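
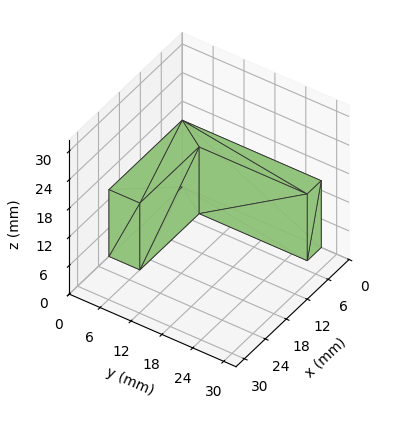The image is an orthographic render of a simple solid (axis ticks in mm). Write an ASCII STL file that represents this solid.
Reading the render: the shape is an L-shaped prism: outer 21 × 27 mm, arm thicknesses ≈ 6 mm (horizontal) and 4 mm (vertical), extruded 14 mm in z (dimensions read to the nearest mm from the axis ticks). For the STL, each face is triangulated and given an outward normal.

solid part
  facet normal 0.0000 0.0000 -1.0000
    outer loop
      vertex 21.00 6.00 0.00
      vertex 21.00 0.00 0.00
      vertex 0.00 0.00 0.00
    endloop
  endfacet
  facet normal 0.0000 0.0000 -1.0000
    outer loop
      vertex 4.00 6.00 0.00
      vertex 21.00 6.00 0.00
      vertex 0.00 0.00 0.00
    endloop
  endfacet
  facet normal 0.0000 0.0000 -1.0000
    outer loop
      vertex 4.00 27.00 0.00
      vertex 4.00 6.00 0.00
      vertex 0.00 0.00 0.00
    endloop
  endfacet
  facet normal 0.0000 0.0000 -1.0000
    outer loop
      vertex 0.00 27.00 0.00
      vertex 4.00 27.00 0.00
      vertex 0.00 0.00 0.00
    endloop
  endfacet
  facet normal 0.0000 0.0000 1.0000
    outer loop
      vertex 0.00 0.00 14.00
      vertex 21.00 0.00 14.00
      vertex 21.00 6.00 14.00
    endloop
  endfacet
  facet normal 0.0000 0.0000 1.0000
    outer loop
      vertex 0.00 0.00 14.00
      vertex 21.00 6.00 14.00
      vertex 4.00 6.00 14.00
    endloop
  endfacet
  facet normal 0.0000 0.0000 1.0000
    outer loop
      vertex 0.00 0.00 14.00
      vertex 4.00 6.00 14.00
      vertex 4.00 27.00 14.00
    endloop
  endfacet
  facet normal 0.0000 0.0000 1.0000
    outer loop
      vertex 0.00 0.00 14.00
      vertex 4.00 27.00 14.00
      vertex 0.00 27.00 14.00
    endloop
  endfacet
  facet normal 0.0000 -1.0000 0.0000
    outer loop
      vertex 0.00 0.00 0.00
      vertex 21.00 0.00 0.00
      vertex 21.00 0.00 14.00
    endloop
  endfacet
  facet normal 0.0000 -1.0000 0.0000
    outer loop
      vertex 0.00 0.00 0.00
      vertex 21.00 0.00 14.00
      vertex 0.00 0.00 14.00
    endloop
  endfacet
  facet normal 1.0000 0.0000 0.0000
    outer loop
      vertex 21.00 0.00 0.00
      vertex 21.00 6.00 0.00
      vertex 21.00 6.00 14.00
    endloop
  endfacet
  facet normal 1.0000 0.0000 0.0000
    outer loop
      vertex 21.00 0.00 0.00
      vertex 21.00 6.00 14.00
      vertex 21.00 0.00 14.00
    endloop
  endfacet
  facet normal 0.0000 1.0000 0.0000
    outer loop
      vertex 21.00 6.00 0.00
      vertex 4.00 6.00 0.00
      vertex 4.00 6.00 14.00
    endloop
  endfacet
  facet normal 0.0000 1.0000 0.0000
    outer loop
      vertex 21.00 6.00 0.00
      vertex 4.00 6.00 14.00
      vertex 21.00 6.00 14.00
    endloop
  endfacet
  facet normal 1.0000 0.0000 0.0000
    outer loop
      vertex 4.00 6.00 0.00
      vertex 4.00 27.00 0.00
      vertex 4.00 27.00 14.00
    endloop
  endfacet
  facet normal 1.0000 0.0000 0.0000
    outer loop
      vertex 4.00 6.00 0.00
      vertex 4.00 27.00 14.00
      vertex 4.00 6.00 14.00
    endloop
  endfacet
  facet normal 0.0000 1.0000 0.0000
    outer loop
      vertex 4.00 27.00 0.00
      vertex 0.00 27.00 0.00
      vertex 0.00 27.00 14.00
    endloop
  endfacet
  facet normal 0.0000 1.0000 0.0000
    outer loop
      vertex 4.00 27.00 0.00
      vertex 0.00 27.00 14.00
      vertex 4.00 27.00 14.00
    endloop
  endfacet
  facet normal -1.0000 0.0000 0.0000
    outer loop
      vertex 0.00 27.00 0.00
      vertex 0.00 0.00 0.00
      vertex 0.00 0.00 14.00
    endloop
  endfacet
  facet normal -1.0000 0.0000 0.0000
    outer loop
      vertex 0.00 27.00 0.00
      vertex 0.00 0.00 14.00
      vertex 0.00 27.00 14.00
    endloop
  endfacet
endsolid part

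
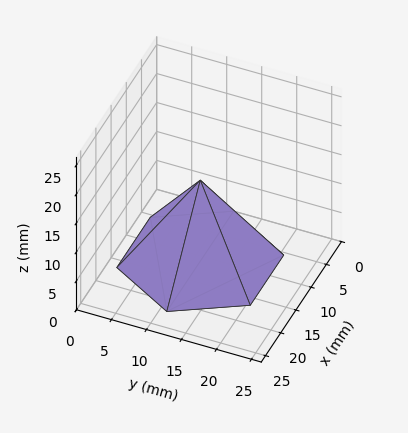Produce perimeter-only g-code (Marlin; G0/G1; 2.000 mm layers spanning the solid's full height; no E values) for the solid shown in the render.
Reading the render: the shape is a regular 6-sided pyramid, base circumscribed radius ≈ 11 mm, apex at z ≈ 14 mm (dimensions read to the nearest mm from the axis ticks). For the g-code, the solid's height is divided into equal slices at the stated Δz and each level perimeter traced with G1 moves after a G0 lift.

; perimeter-only toolpath
G21 ; units = mm
G90 ; absolute positioning
G28 ; home
; layer 1
G0 Z2.000
G0 X20.429 Y11.000
G1 X15.714 Y19.165
G1 X6.286 Y19.165
G1 X1.571 Y11.000
G1 X6.286 Y2.835
G1 X15.714 Y2.835
G1 X20.429 Y11.000
; layer 2
G0 Z4.000
G0 X18.857 Y11.000
G1 X14.929 Y17.804
G1 X7.071 Y17.804
G1 X3.143 Y11.000
G1 X7.071 Y4.196
G1 X14.929 Y4.196
G1 X18.857 Y11.000
; layer 3
G0 Z6.000
G0 X17.286 Y11.000
G1 X14.143 Y16.443
G1 X7.857 Y16.443
G1 X4.714 Y11.000
G1 X7.857 Y5.557
G1 X14.143 Y5.557
G1 X17.286 Y11.000
; layer 4
G0 Z8.000
G0 X15.714 Y11.000
G1 X13.357 Y15.083
G1 X8.643 Y15.083
G1 X6.286 Y11.000
G1 X8.643 Y6.917
G1 X13.357 Y6.917
G1 X15.714 Y11.000
; layer 5
G0 Z10.000
G0 X14.143 Y11.000
G1 X12.571 Y13.722
G1 X9.429 Y13.722
G1 X7.857 Y11.000
G1 X9.429 Y8.278
G1 X12.571 Y8.278
G1 X14.143 Y11.000
; layer 6
G0 Z12.000
G0 X12.571 Y11.000
G1 X11.786 Y12.361
G1 X10.214 Y12.361
G1 X9.429 Y11.000
G1 X10.214 Y9.639
G1 X11.786 Y9.639
G1 X12.571 Y11.000
M2 ; end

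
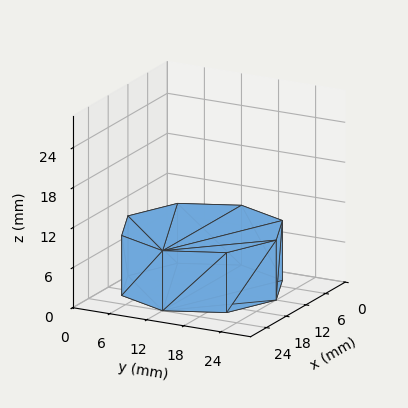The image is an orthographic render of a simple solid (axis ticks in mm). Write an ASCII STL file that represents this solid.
Reading the render: the shape is a regular 8-sided prism (a cylinder approximated with 8 flat sides), circumscribed radius ≈ 12 mm, height ≈ 9 mm (dimensions read to the nearest mm from the axis ticks). For the STL, each face is triangulated and given an outward normal.

solid part
  facet normal 0.0000 0.0000 -1.0000
    outer loop
      vertex 12.00 24.00 0.00
      vertex 20.49 20.49 0.00
      vertex 24.00 12.00 0.00
    endloop
  endfacet
  facet normal 0.0000 0.0000 -1.0000
    outer loop
      vertex 3.51 20.49 0.00
      vertex 12.00 24.00 0.00
      vertex 24.00 12.00 0.00
    endloop
  endfacet
  facet normal 0.0000 0.0000 -1.0000
    outer loop
      vertex 0.00 12.00 0.00
      vertex 3.51 20.49 0.00
      vertex 24.00 12.00 0.00
    endloop
  endfacet
  facet normal 0.0000 0.0000 -1.0000
    outer loop
      vertex 3.51 3.51 0.00
      vertex 0.00 12.00 0.00
      vertex 24.00 12.00 0.00
    endloop
  endfacet
  facet normal 0.0000 0.0000 -1.0000
    outer loop
      vertex 12.00 0.00 0.00
      vertex 3.51 3.51 0.00
      vertex 24.00 12.00 0.00
    endloop
  endfacet
  facet normal 0.0000 0.0000 -1.0000
    outer loop
      vertex 20.49 3.51 0.00
      vertex 12.00 0.00 0.00
      vertex 24.00 12.00 0.00
    endloop
  endfacet
  facet normal 0.0000 0.0000 1.0000
    outer loop
      vertex 24.00 12.00 9.00
      vertex 20.49 20.49 9.00
      vertex 12.00 24.00 9.00
    endloop
  endfacet
  facet normal 0.0000 0.0000 1.0000
    outer loop
      vertex 24.00 12.00 9.00
      vertex 12.00 24.00 9.00
      vertex 3.51 20.49 9.00
    endloop
  endfacet
  facet normal 0.0000 0.0000 1.0000
    outer loop
      vertex 24.00 12.00 9.00
      vertex 3.51 20.49 9.00
      vertex 0.00 12.00 9.00
    endloop
  endfacet
  facet normal 0.0000 0.0000 1.0000
    outer loop
      vertex 24.00 12.00 9.00
      vertex 0.00 12.00 9.00
      vertex 3.51 3.51 9.00
    endloop
  endfacet
  facet normal 0.0000 0.0000 1.0000
    outer loop
      vertex 24.00 12.00 9.00
      vertex 3.51 3.51 9.00
      vertex 12.00 0.00 9.00
    endloop
  endfacet
  facet normal 0.0000 0.0000 1.0000
    outer loop
      vertex 24.00 12.00 9.00
      vertex 12.00 0.00 9.00
      vertex 20.49 3.51 9.00
    endloop
  endfacet
  facet normal 0.9241 0.3821 0.0000
    outer loop
      vertex 24.00 12.00 0.00
      vertex 20.49 20.49 0.00
      vertex 20.49 20.49 9.00
    endloop
  endfacet
  facet normal 0.9241 0.3821 0.0000
    outer loop
      vertex 24.00 12.00 0.00
      vertex 20.49 20.49 9.00
      vertex 24.00 12.00 9.00
    endloop
  endfacet
  facet normal 0.3821 0.9241 0.0000
    outer loop
      vertex 20.49 20.49 0.00
      vertex 12.00 24.00 0.00
      vertex 12.00 24.00 9.00
    endloop
  endfacet
  facet normal 0.3821 0.9241 0.0000
    outer loop
      vertex 20.49 20.49 0.00
      vertex 12.00 24.00 9.00
      vertex 20.49 20.49 9.00
    endloop
  endfacet
  facet normal -0.3821 0.9241 0.0000
    outer loop
      vertex 12.00 24.00 0.00
      vertex 3.51 20.49 0.00
      vertex 3.51 20.49 9.00
    endloop
  endfacet
  facet normal -0.3821 0.9241 0.0000
    outer loop
      vertex 12.00 24.00 0.00
      vertex 3.51 20.49 9.00
      vertex 12.00 24.00 9.00
    endloop
  endfacet
  facet normal -0.9241 0.3821 0.0000
    outer loop
      vertex 3.51 20.49 0.00
      vertex 0.00 12.00 0.00
      vertex 0.00 12.00 9.00
    endloop
  endfacet
  facet normal -0.9241 0.3821 0.0000
    outer loop
      vertex 3.51 20.49 0.00
      vertex 0.00 12.00 9.00
      vertex 3.51 20.49 9.00
    endloop
  endfacet
  facet normal -0.9241 -0.3821 0.0000
    outer loop
      vertex 0.00 12.00 0.00
      vertex 3.51 3.51 0.00
      vertex 3.51 3.51 9.00
    endloop
  endfacet
  facet normal -0.9241 -0.3821 0.0000
    outer loop
      vertex 0.00 12.00 0.00
      vertex 3.51 3.51 9.00
      vertex 0.00 12.00 9.00
    endloop
  endfacet
  facet normal -0.3821 -0.9241 0.0000
    outer loop
      vertex 3.51 3.51 0.00
      vertex 12.00 0.00 0.00
      vertex 12.00 0.00 9.00
    endloop
  endfacet
  facet normal -0.3821 -0.9241 0.0000
    outer loop
      vertex 3.51 3.51 0.00
      vertex 12.00 0.00 9.00
      vertex 3.51 3.51 9.00
    endloop
  endfacet
  facet normal 0.3821 -0.9241 0.0000
    outer loop
      vertex 12.00 0.00 0.00
      vertex 20.49 3.51 0.00
      vertex 20.49 3.51 9.00
    endloop
  endfacet
  facet normal 0.3821 -0.9241 0.0000
    outer loop
      vertex 12.00 0.00 0.00
      vertex 20.49 3.51 9.00
      vertex 12.00 0.00 9.00
    endloop
  endfacet
  facet normal 0.9241 -0.3821 0.0000
    outer loop
      vertex 20.49 3.51 0.00
      vertex 24.00 12.00 0.00
      vertex 24.00 12.00 9.00
    endloop
  endfacet
  facet normal 0.9241 -0.3821 0.0000
    outer loop
      vertex 20.49 3.51 0.00
      vertex 24.00 12.00 9.00
      vertex 20.49 3.51 9.00
    endloop
  endfacet
endsolid part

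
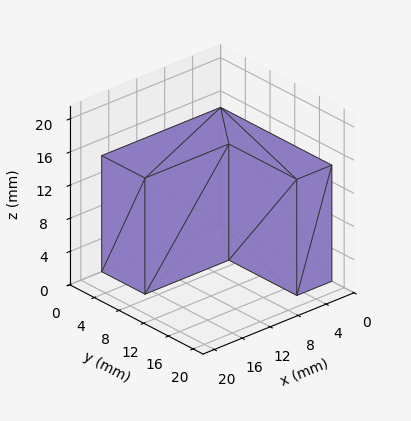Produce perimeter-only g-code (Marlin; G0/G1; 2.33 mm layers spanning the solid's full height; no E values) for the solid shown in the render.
Reading the render: the shape is an L-shaped prism: outer 17 × 18 mm, arm thicknesses ≈ 7 mm (horizontal) and 5 mm (vertical), extruded 14 mm in z (dimensions read to the nearest mm from the axis ticks). For the g-code, the solid's height is divided into equal slices at the stated Δz and each level perimeter traced with G1 moves after a G0 lift.

; perimeter-only toolpath
G21 ; units = mm
G90 ; absolute positioning
G28 ; home
; layer 1
G0 Z2.33
G0 X0.00 Y0.00
G1 X17.00 Y0.00
G1 X17.00 Y7.00
G1 X5.00 Y7.00
G1 X5.00 Y18.00
G1 X0.00 Y18.00
G1 X0.00 Y0.00
; layer 2
G0 Z4.67
G0 X0.00 Y0.00
G1 X17.00 Y0.00
G1 X17.00 Y7.00
G1 X5.00 Y7.00
G1 X5.00 Y18.00
G1 X0.00 Y18.00
G1 X0.00 Y0.00
; layer 3
G0 Z7.00
G0 X0.00 Y0.00
G1 X17.00 Y0.00
G1 X17.00 Y7.00
G1 X5.00 Y7.00
G1 X5.00 Y18.00
G1 X0.00 Y18.00
G1 X0.00 Y0.00
; layer 4
G0 Z9.33
G0 X0.00 Y0.00
G1 X17.00 Y0.00
G1 X17.00 Y7.00
G1 X5.00 Y7.00
G1 X5.00 Y18.00
G1 X0.00 Y18.00
G1 X0.00 Y0.00
; layer 5
G0 Z11.67
G0 X0.00 Y0.00
G1 X17.00 Y0.00
G1 X17.00 Y7.00
G1 X5.00 Y7.00
G1 X5.00 Y18.00
G1 X0.00 Y18.00
G1 X0.00 Y0.00
; layer 6
G0 Z14.00
G0 X0.00 Y0.00
G1 X17.00 Y0.00
G1 X17.00 Y7.00
G1 X5.00 Y7.00
G1 X5.00 Y18.00
G1 X0.00 Y18.00
G1 X0.00 Y0.00
M2 ; end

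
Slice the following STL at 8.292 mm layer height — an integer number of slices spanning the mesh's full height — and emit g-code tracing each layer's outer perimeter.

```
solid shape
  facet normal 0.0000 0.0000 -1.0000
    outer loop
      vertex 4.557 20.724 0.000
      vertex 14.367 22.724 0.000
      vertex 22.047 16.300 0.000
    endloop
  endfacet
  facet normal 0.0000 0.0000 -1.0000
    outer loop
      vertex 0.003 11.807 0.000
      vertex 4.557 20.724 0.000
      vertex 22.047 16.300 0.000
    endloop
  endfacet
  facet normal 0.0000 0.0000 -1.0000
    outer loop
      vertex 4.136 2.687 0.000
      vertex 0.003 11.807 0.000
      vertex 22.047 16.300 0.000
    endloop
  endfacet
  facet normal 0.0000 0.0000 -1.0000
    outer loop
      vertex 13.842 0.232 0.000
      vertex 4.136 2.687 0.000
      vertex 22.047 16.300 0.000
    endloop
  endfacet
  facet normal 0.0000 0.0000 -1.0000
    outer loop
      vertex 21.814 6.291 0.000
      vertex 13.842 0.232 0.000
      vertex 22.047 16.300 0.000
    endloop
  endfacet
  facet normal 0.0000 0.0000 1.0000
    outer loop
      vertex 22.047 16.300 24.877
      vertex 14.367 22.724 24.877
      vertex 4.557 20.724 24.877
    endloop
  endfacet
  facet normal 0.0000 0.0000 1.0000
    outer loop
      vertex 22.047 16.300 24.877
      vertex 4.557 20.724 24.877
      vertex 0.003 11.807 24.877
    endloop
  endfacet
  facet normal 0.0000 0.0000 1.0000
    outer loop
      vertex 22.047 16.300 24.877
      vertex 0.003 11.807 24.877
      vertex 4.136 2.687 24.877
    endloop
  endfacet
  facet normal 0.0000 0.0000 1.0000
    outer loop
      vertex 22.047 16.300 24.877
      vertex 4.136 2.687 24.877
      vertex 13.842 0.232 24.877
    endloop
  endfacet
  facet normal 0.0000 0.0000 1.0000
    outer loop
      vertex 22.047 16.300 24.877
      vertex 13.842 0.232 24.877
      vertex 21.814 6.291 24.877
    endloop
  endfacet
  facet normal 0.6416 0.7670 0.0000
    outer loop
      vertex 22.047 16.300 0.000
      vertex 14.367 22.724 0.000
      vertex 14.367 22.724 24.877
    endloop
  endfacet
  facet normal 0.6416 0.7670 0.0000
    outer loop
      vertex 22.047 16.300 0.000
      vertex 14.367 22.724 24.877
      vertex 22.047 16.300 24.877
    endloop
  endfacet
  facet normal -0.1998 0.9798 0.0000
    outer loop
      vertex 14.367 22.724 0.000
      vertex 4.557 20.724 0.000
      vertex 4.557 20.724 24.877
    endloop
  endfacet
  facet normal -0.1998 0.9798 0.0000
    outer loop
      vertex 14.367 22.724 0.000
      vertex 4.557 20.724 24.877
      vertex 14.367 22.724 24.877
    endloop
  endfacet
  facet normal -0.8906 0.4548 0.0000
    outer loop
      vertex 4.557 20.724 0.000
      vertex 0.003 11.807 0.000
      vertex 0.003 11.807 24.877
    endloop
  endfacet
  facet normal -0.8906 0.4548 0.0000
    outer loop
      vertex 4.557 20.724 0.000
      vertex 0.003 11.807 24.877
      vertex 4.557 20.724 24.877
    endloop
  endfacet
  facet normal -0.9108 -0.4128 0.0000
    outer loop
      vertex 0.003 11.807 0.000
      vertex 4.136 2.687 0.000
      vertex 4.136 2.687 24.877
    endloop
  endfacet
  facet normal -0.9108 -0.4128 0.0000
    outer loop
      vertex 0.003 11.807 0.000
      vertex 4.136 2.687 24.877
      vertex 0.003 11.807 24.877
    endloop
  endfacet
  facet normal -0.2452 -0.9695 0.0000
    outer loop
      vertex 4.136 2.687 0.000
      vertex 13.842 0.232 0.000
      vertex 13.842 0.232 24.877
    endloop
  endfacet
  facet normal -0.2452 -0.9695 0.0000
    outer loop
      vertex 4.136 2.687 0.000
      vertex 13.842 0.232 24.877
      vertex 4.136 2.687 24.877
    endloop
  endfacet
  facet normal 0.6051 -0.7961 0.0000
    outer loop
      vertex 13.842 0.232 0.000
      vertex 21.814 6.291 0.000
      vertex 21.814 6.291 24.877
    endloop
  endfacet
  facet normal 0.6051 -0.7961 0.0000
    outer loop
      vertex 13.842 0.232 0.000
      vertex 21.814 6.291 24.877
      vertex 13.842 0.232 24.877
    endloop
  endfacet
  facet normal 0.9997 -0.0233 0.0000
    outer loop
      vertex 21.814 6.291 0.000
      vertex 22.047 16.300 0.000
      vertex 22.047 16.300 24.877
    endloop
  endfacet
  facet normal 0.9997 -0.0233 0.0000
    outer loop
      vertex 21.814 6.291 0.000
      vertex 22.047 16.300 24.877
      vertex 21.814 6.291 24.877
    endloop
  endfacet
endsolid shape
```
; perimeter-only toolpath
G21 ; units = mm
G90 ; absolute positioning
G28 ; home
; layer 1
G0 Z8.292
G0 X22.047 Y16.300
G1 X14.367 Y22.724
G1 X4.557 Y20.724
G1 X0.003 Y11.807
G1 X4.136 Y2.687
G1 X13.842 Y0.232
G1 X21.814 Y6.291
G1 X22.047 Y16.300
; layer 2
G0 Z16.585
G0 X22.047 Y16.300
G1 X14.367 Y22.724
G1 X4.557 Y20.724
G1 X0.003 Y11.807
G1 X4.136 Y2.687
G1 X13.842 Y0.232
G1 X21.814 Y6.291
G1 X22.047 Y16.300
; layer 3
G0 Z24.877
G0 X22.047 Y16.300
G1 X14.367 Y22.724
G1 X4.557 Y20.724
G1 X0.003 Y11.807
G1 X4.136 Y2.687
G1 X13.842 Y0.232
G1 X21.814 Y6.291
G1 X22.047 Y16.300
M2 ; end

The solid is a regular 7-sided prism (a cylinder approximated with 7 flat sides), circumscribed radius ≈ 11.5 mm, height ≈ 24.9 mm. Slicing at Δz = 8.292 mm — 3 equal slices spanning the solid's height, so layer i sits at z = i·h/3 — gives 3 non-empty perimeters. Each is a 7-segment closed polygon; G0 lifts to the layer z and rapids to the start vertex, then G1 traces the edges.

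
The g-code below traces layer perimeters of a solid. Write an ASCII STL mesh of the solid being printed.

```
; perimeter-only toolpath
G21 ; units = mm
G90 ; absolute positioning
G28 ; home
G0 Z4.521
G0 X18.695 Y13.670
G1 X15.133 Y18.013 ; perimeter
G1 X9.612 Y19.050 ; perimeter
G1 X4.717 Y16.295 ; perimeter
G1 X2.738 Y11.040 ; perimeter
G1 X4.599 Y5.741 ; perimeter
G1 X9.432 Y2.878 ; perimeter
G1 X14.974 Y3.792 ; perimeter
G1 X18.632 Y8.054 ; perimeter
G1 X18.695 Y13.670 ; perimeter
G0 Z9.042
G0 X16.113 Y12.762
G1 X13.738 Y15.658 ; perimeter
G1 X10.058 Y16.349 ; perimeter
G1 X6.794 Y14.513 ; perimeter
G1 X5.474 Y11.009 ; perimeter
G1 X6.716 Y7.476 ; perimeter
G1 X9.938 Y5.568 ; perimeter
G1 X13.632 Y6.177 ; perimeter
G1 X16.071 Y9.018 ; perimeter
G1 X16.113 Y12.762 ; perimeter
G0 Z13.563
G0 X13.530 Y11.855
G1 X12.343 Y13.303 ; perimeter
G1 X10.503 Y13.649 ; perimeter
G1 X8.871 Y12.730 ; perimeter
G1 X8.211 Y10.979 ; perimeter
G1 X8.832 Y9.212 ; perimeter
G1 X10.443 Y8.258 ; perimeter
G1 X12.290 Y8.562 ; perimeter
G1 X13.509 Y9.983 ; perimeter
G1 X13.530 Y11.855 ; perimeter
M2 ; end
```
solid part
  facet normal 0.0000 0.0000 -1.0000
    outer loop
      vertex 9.167 21.750 0.000
      vertex 16.528 20.368 0.000
      vertex 21.277 14.577 0.000
    endloop
  endfacet
  facet normal 0.0000 0.0000 -1.0000
    outer loop
      vertex 2.640 18.078 0.000
      vertex 9.167 21.750 0.000
      vertex 21.277 14.577 0.000
    endloop
  endfacet
  facet normal 0.0000 0.0000 -1.0000
    outer loop
      vertex 0.001 11.070 0.000
      vertex 2.640 18.078 0.000
      vertex 21.277 14.577 0.000
    endloop
  endfacet
  facet normal 0.0000 0.0000 -1.0000
    outer loop
      vertex 2.483 4.005 0.000
      vertex 0.001 11.070 0.000
      vertex 21.277 14.577 0.000
    endloop
  endfacet
  facet normal 0.0000 0.0000 -1.0000
    outer loop
      vertex 8.927 0.188 0.000
      vertex 2.483 4.005 0.000
      vertex 21.277 14.577 0.000
    endloop
  endfacet
  facet normal 0.0000 0.0000 -1.0000
    outer loop
      vertex 16.316 1.406 0.000
      vertex 8.927 0.188 0.000
      vertex 21.277 14.577 0.000
    endloop
  endfacet
  facet normal 0.0000 0.0000 -1.0000
    outer loop
      vertex 21.193 7.089 0.000
      vertex 16.316 1.406 0.000
      vertex 21.277 14.577 0.000
    endloop
  endfacet
  facet normal 0.6721 0.5512 0.4945
    outer loop
      vertex 21.277 14.577 0.000
      vertex 16.528 20.368 0.000
      vertex 10.948 10.948 18.084
    endloop
  endfacet
  facet normal 0.1604 0.8543 0.4945
    outer loop
      vertex 16.528 20.368 0.000
      vertex 9.167 21.750 0.000
      vertex 10.948 10.948 18.084
    endloop
  endfacet
  facet normal -0.4262 0.7575 0.4945
    outer loop
      vertex 9.167 21.750 0.000
      vertex 2.640 18.078 0.000
      vertex 10.948 10.948 18.084
    endloop
  endfacet
  facet normal -0.8134 0.3063 0.4945
    outer loop
      vertex 2.640 18.078 0.000
      vertex 0.001 11.070 0.000
      vertex 10.948 10.948 18.084
    endloop
  endfacet
  facet normal -0.8201 -0.2881 0.4945
    outer loop
      vertex 0.001 11.070 0.000
      vertex 2.483 4.005 0.000
      vertex 10.948 10.948 18.084
    endloop
  endfacet
  facet normal -0.4430 -0.7478 0.4945
    outer loop
      vertex 2.483 4.005 0.000
      vertex 8.927 0.188 0.000
      vertex 10.948 10.948 18.084
    endloop
  endfacet
  facet normal 0.1414 -0.8576 0.4945
    outer loop
      vertex 8.927 0.188 0.000
      vertex 16.316 1.406 0.000
      vertex 10.948 10.948 18.084
    endloop
  endfacet
  facet normal 0.6596 -0.5661 0.4945
    outer loop
      vertex 16.316 1.406 0.000
      vertex 21.193 7.089 0.000
      vertex 10.948 10.948 18.084
    endloop
  endfacet
  facet normal 0.8691 -0.0097 0.4945
    outer loop
      vertex 21.193 7.089 0.000
      vertex 21.277 14.577 0.000
      vertex 10.948 10.948 18.084
    endloop
  endfacet
endsolid part

The G0 Z moves step by Δz≈4.521 mm. The G1 loops shrink linearly with z, so the solid tapers from its base footprint up to z≈18.1. Closing with a flat bottom cap and the tapered top and triangulating gives 16 facets — a regular 9-sided pyramid, base circumscribed radius ≈ 10.9 mm, apex at z ≈ 18.1 mm.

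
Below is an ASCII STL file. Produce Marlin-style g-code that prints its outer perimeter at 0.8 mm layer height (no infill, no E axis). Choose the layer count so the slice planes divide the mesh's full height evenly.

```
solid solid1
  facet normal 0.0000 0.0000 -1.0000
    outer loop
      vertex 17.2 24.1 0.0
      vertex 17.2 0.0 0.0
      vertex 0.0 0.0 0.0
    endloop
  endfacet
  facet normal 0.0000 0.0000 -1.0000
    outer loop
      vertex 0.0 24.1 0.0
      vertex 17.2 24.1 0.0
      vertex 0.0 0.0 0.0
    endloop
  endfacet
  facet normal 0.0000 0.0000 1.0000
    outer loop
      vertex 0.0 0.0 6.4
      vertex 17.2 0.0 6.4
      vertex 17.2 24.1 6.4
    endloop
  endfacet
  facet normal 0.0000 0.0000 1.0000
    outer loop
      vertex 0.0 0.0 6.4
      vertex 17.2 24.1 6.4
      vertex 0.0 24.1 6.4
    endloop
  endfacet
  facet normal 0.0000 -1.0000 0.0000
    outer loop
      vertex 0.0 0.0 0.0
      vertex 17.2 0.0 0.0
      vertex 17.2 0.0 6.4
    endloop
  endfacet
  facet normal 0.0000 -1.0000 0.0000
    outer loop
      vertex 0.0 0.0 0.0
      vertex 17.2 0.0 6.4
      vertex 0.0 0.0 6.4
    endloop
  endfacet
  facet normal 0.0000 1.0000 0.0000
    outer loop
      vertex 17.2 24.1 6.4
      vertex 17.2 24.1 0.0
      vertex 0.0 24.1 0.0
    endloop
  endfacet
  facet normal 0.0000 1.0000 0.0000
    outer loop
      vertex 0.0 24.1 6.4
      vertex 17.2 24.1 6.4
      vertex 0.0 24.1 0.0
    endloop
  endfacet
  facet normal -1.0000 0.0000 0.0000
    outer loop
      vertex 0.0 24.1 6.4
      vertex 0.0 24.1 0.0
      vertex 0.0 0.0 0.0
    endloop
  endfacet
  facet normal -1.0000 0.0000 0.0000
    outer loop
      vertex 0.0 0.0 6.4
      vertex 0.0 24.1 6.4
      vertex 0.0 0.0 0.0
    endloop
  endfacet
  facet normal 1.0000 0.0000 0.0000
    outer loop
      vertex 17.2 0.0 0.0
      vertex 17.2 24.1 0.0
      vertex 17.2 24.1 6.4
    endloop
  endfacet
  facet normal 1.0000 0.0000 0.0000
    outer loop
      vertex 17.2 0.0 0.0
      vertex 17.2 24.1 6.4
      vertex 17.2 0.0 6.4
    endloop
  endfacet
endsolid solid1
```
; perimeter-only toolpath
G21 ; units = mm
G90 ; absolute positioning
G28 ; home
; layer 1
G0 Z0.8
G0 X0.0 Y0.0
G1 X17.2 Y0.0
G1 X17.2 Y24.1
G1 X0.0 Y24.1
G1 X0.0 Y0.0
; layer 2
G0 Z1.6
G0 X0.0 Y0.0
G1 X17.2 Y0.0
G1 X17.2 Y24.1
G1 X0.0 Y24.1
G1 X0.0 Y0.0
; layer 3
G0 Z2.4
G0 X0.0 Y0.0
G1 X17.2 Y0.0
G1 X17.2 Y24.1
G1 X0.0 Y24.1
G1 X0.0 Y0.0
; layer 4
G0 Z3.2
G0 X0.0 Y0.0
G1 X17.2 Y0.0
G1 X17.2 Y24.1
G1 X0.0 Y24.1
G1 X0.0 Y0.0
; layer 5
G0 Z4.0
G0 X0.0 Y0.0
G1 X17.2 Y0.0
G1 X17.2 Y24.1
G1 X0.0 Y24.1
G1 X0.0 Y0.0
; layer 6
G0 Z4.8
G0 X0.0 Y0.0
G1 X17.2 Y0.0
G1 X17.2 Y24.1
G1 X0.0 Y24.1
G1 X0.0 Y0.0
; layer 7
G0 Z5.6
G0 X0.0 Y0.0
G1 X17.2 Y0.0
G1 X17.2 Y24.1
G1 X0.0 Y24.1
G1 X0.0 Y0.0
; layer 8
G0 Z6.4
G0 X0.0 Y0.0
G1 X17.2 Y0.0
G1 X17.2 Y24.1
G1 X0.0 Y24.1
G1 X0.0 Y0.0
M2 ; end

The solid is a rectangular box, roughly 17.2 × 24.1 mm footprint and 6.4 mm tall. Slicing at Δz = 0.8 mm — 8 equal slices spanning the solid's height, so layer i sits at z = i·h/8 — gives 8 non-empty perimeters. Each is a 4-segment closed polygon; G0 lifts to the layer z and rapids to the start vertex, then G1 traces the edges.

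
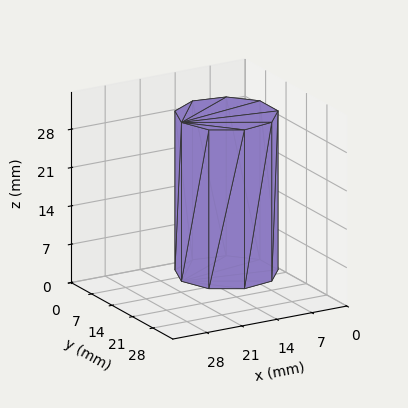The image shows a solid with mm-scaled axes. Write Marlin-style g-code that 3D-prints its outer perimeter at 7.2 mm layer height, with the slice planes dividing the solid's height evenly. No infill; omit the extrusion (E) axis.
Reading the render: the shape is a regular 9-sided prism (a cylinder approximated with 9 flat sides), circumscribed radius ≈ 9 mm, height ≈ 29 mm (dimensions read to the nearest mm from the axis ticks). For the g-code, the solid's height is divided into equal slices at the stated Δz and each level perimeter traced with G1 moves after a G0 lift.

; perimeter-only toolpath
G21 ; units = mm
G90 ; absolute positioning
G28 ; home
; layer 1
G0 Z7.2
G0 X18.0 Y9.0
G1 X15.9 Y14.8
G1 X10.6 Y17.9
G1 X4.5 Y16.8
G1 X0.5 Y12.1
G1 X0.5 Y5.9
G1 X4.5 Y1.2
G1 X10.6 Y0.1
G1 X15.9 Y3.2
G1 X18.0 Y9.0
; layer 2
G0 Z14.5
G0 X18.0 Y9.0
G1 X15.9 Y14.8
G1 X10.6 Y17.9
G1 X4.5 Y16.8
G1 X0.5 Y12.1
G1 X0.5 Y5.9
G1 X4.5 Y1.2
G1 X10.6 Y0.1
G1 X15.9 Y3.2
G1 X18.0 Y9.0
; layer 3
G0 Z21.8
G0 X18.0 Y9.0
G1 X15.9 Y14.8
G1 X10.6 Y17.9
G1 X4.5 Y16.8
G1 X0.5 Y12.1
G1 X0.5 Y5.9
G1 X4.5 Y1.2
G1 X10.6 Y0.1
G1 X15.9 Y3.2
G1 X18.0 Y9.0
; layer 4
G0 Z29.0
G0 X18.0 Y9.0
G1 X15.9 Y14.8
G1 X10.6 Y17.9
G1 X4.5 Y16.8
G1 X0.5 Y12.1
G1 X0.5 Y5.9
G1 X4.5 Y1.2
G1 X10.6 Y0.1
G1 X15.9 Y3.2
G1 X18.0 Y9.0
M2 ; end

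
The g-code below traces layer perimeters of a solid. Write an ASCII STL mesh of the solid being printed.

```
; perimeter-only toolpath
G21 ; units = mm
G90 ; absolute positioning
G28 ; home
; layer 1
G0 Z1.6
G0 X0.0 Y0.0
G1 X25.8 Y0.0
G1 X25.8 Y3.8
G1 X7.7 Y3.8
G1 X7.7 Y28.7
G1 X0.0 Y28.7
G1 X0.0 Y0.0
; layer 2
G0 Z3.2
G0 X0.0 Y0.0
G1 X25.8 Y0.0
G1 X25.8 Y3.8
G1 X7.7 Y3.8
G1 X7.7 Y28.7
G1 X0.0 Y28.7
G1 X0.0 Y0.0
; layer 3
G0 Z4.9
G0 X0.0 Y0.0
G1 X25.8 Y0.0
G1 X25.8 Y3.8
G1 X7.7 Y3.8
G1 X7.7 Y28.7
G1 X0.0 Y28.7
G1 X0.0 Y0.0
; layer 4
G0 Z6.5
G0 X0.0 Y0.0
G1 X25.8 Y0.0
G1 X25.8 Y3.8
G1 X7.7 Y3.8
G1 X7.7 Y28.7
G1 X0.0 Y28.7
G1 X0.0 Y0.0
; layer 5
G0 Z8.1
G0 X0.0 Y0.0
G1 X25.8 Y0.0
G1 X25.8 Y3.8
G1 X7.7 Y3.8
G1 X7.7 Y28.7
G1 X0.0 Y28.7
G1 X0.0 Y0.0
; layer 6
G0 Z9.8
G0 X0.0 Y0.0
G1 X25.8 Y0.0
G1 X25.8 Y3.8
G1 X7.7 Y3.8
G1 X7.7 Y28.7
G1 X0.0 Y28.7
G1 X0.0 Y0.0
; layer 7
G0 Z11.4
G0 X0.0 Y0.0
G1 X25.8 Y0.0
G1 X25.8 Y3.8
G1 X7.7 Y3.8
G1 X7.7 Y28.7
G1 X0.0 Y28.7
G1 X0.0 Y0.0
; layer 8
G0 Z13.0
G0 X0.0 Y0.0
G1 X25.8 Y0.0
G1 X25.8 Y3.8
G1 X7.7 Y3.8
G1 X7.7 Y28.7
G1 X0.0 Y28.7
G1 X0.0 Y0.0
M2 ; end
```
solid part
  facet normal 0.0000 0.0000 -1.0000
    outer loop
      vertex 25.8 3.8 0.0
      vertex 25.8 0.0 0.0
      vertex 0.0 0.0 0.0
    endloop
  endfacet
  facet normal 0.0000 0.0000 -1.0000
    outer loop
      vertex 7.7 3.8 0.0
      vertex 25.8 3.8 0.0
      vertex 0.0 0.0 0.0
    endloop
  endfacet
  facet normal 0.0000 0.0000 -1.0000
    outer loop
      vertex 7.7 28.7 0.0
      vertex 7.7 3.8 0.0
      vertex 0.0 0.0 0.0
    endloop
  endfacet
  facet normal 0.0000 0.0000 -1.0000
    outer loop
      vertex 0.0 28.7 0.0
      vertex 7.7 28.7 0.0
      vertex 0.0 0.0 0.0
    endloop
  endfacet
  facet normal 0.0000 0.0000 1.0000
    outer loop
      vertex 0.0 0.0 13.0
      vertex 25.8 0.0 13.0
      vertex 25.8 3.8 13.0
    endloop
  endfacet
  facet normal 0.0000 0.0000 1.0000
    outer loop
      vertex 0.0 0.0 13.0
      vertex 25.8 3.8 13.0
      vertex 7.7 3.8 13.0
    endloop
  endfacet
  facet normal 0.0000 0.0000 1.0000
    outer loop
      vertex 0.0 0.0 13.0
      vertex 7.7 3.8 13.0
      vertex 7.7 28.7 13.0
    endloop
  endfacet
  facet normal 0.0000 0.0000 1.0000
    outer loop
      vertex 0.0 0.0 13.0
      vertex 7.7 28.7 13.0
      vertex 0.0 28.7 13.0
    endloop
  endfacet
  facet normal 0.0000 -1.0000 0.0000
    outer loop
      vertex 0.0 0.0 0.0
      vertex 25.8 0.0 0.0
      vertex 25.8 0.0 13.0
    endloop
  endfacet
  facet normal 0.0000 -1.0000 0.0000
    outer loop
      vertex 0.0 0.0 0.0
      vertex 25.8 0.0 13.0
      vertex 0.0 0.0 13.0
    endloop
  endfacet
  facet normal 1.0000 0.0000 0.0000
    outer loop
      vertex 25.8 0.0 0.0
      vertex 25.8 3.8 0.0
      vertex 25.8 3.8 13.0
    endloop
  endfacet
  facet normal 1.0000 0.0000 0.0000
    outer loop
      vertex 25.8 0.0 0.0
      vertex 25.8 3.8 13.0
      vertex 25.8 0.0 13.0
    endloop
  endfacet
  facet normal 0.0000 1.0000 0.0000
    outer loop
      vertex 25.8 3.8 0.0
      vertex 7.7 3.8 0.0
      vertex 7.7 3.8 13.0
    endloop
  endfacet
  facet normal 0.0000 1.0000 0.0000
    outer loop
      vertex 25.8 3.8 0.0
      vertex 7.7 3.8 13.0
      vertex 25.8 3.8 13.0
    endloop
  endfacet
  facet normal 1.0000 0.0000 0.0000
    outer loop
      vertex 7.7 3.8 0.0
      vertex 7.7 28.7 0.0
      vertex 7.7 28.7 13.0
    endloop
  endfacet
  facet normal 1.0000 0.0000 0.0000
    outer loop
      vertex 7.7 3.8 0.0
      vertex 7.7 28.7 13.0
      vertex 7.7 3.8 13.0
    endloop
  endfacet
  facet normal 0.0000 1.0000 0.0000
    outer loop
      vertex 7.7 28.7 0.0
      vertex 0.0 28.7 0.0
      vertex 0.0 28.7 13.0
    endloop
  endfacet
  facet normal 0.0000 1.0000 0.0000
    outer loop
      vertex 7.7 28.7 0.0
      vertex 0.0 28.7 13.0
      vertex 7.7 28.7 13.0
    endloop
  endfacet
  facet normal -1.0000 0.0000 0.0000
    outer loop
      vertex 0.0 28.7 0.0
      vertex 0.0 0.0 0.0
      vertex 0.0 0.0 13.0
    endloop
  endfacet
  facet normal -1.0000 0.0000 0.0000
    outer loop
      vertex 0.0 28.7 0.0
      vertex 0.0 0.0 13.0
      vertex 0.0 28.7 13.0
    endloop
  endfacet
endsolid part

The G0 Z moves step by Δz≈1.6 mm. Every layer's G1 loop is the same polygon, so the solid is a straight extrusion of it from z=0 to z≈13. Closing with flat bottom and top caps and triangulating gives 20 facets — an L-shaped prism: outer 25.8 × 28.7 mm, arm thicknesses ≈ 3.8 mm (horizontal) and 7.7 mm (vertical), extruded 13 mm in z.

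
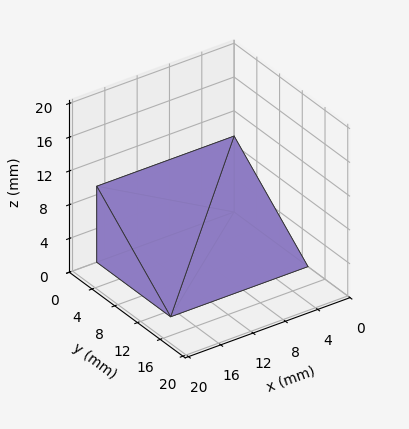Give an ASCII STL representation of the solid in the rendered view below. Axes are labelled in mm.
Reading the render: the shape is a wedge (ramp): 17 × 13 mm base, rising to 9 mm along the y=0 edge and sloping linearly to z=0 at y=13 (dimensions read to the nearest mm from the axis ticks). For the STL, each face is triangulated and given an outward normal.

solid part
  facet normal 0.0000 0.0000 -1.0000
    outer loop
      vertex 17.000 13.000 0.000
      vertex 17.000 0.000 0.000
      vertex 0.000 0.000 0.000
    endloop
  endfacet
  facet normal 0.0000 0.0000 -1.0000
    outer loop
      vertex 0.000 13.000 0.000
      vertex 17.000 13.000 0.000
      vertex 0.000 0.000 0.000
    endloop
  endfacet
  facet normal 0.0000 -1.0000 0.0000
    outer loop
      vertex 0.000 0.000 0.000
      vertex 17.000 0.000 0.000
      vertex 17.000 0.000 9.000
    endloop
  endfacet
  facet normal 0.0000 -1.0000 0.0000
    outer loop
      vertex 0.000 0.000 0.000
      vertex 17.000 0.000 9.000
      vertex 0.000 0.000 9.000
    endloop
  endfacet
  facet normal 0.0000 0.5692 0.8222
    outer loop
      vertex 0.000 0.000 9.000
      vertex 17.000 0.000 9.000
      vertex 17.000 13.000 0.000
    endloop
  endfacet
  facet normal 0.0000 0.5692 0.8222
    outer loop
      vertex 0.000 0.000 9.000
      vertex 17.000 13.000 0.000
      vertex 0.000 13.000 0.000
    endloop
  endfacet
  facet normal -1.0000 0.0000 0.0000
    outer loop
      vertex 0.000 0.000 9.000
      vertex 0.000 13.000 0.000
      vertex 0.000 0.000 0.000
    endloop
  endfacet
  facet normal 1.0000 0.0000 0.0000
    outer loop
      vertex 17.000 0.000 0.000
      vertex 17.000 13.000 0.000
      vertex 17.000 0.000 9.000
    endloop
  endfacet
endsolid part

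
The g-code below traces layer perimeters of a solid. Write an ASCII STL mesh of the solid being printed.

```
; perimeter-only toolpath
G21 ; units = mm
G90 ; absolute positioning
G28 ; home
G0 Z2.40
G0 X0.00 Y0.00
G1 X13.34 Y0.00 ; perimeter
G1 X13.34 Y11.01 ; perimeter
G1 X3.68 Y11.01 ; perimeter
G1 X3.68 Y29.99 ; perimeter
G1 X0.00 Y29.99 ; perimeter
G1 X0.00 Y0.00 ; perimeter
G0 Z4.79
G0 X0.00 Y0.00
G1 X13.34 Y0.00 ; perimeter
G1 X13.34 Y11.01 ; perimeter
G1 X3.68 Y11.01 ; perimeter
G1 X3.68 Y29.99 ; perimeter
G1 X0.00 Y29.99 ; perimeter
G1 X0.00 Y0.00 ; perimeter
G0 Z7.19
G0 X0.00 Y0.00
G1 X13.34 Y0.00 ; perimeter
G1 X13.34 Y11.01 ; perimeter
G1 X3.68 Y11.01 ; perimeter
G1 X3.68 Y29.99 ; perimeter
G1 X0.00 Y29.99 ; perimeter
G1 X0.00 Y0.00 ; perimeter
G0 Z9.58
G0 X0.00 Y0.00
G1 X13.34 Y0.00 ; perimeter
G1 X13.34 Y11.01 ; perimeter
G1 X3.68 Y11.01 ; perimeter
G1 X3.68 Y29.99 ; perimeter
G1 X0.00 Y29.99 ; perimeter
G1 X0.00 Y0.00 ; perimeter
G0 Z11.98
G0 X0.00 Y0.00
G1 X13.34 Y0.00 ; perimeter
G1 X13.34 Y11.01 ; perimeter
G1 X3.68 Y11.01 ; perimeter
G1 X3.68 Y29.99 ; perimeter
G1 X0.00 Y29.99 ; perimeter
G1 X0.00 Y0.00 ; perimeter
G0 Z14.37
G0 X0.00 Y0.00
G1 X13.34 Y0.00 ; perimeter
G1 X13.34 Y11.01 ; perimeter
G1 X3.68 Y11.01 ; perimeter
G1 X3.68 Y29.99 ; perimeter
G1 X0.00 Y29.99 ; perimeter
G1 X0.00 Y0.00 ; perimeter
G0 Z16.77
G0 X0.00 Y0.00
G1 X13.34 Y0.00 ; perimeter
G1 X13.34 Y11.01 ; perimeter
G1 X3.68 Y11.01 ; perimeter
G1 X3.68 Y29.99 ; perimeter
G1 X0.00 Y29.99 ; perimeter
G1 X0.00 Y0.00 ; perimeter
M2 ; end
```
solid part
  facet normal 0.0000 0.0000 -1.0000
    outer loop
      vertex 13.34 11.01 0.00
      vertex 13.34 0.00 0.00
      vertex 0.00 0.00 0.00
    endloop
  endfacet
  facet normal 0.0000 0.0000 -1.0000
    outer loop
      vertex 3.68 11.01 0.00
      vertex 13.34 11.01 0.00
      vertex 0.00 0.00 0.00
    endloop
  endfacet
  facet normal 0.0000 0.0000 -1.0000
    outer loop
      vertex 3.68 29.99 0.00
      vertex 3.68 11.01 0.00
      vertex 0.00 0.00 0.00
    endloop
  endfacet
  facet normal 0.0000 0.0000 -1.0000
    outer loop
      vertex 0.00 29.99 0.00
      vertex 3.68 29.99 0.00
      vertex 0.00 0.00 0.00
    endloop
  endfacet
  facet normal 0.0000 0.0000 1.0000
    outer loop
      vertex 0.00 0.00 16.77
      vertex 13.34 0.00 16.77
      vertex 13.34 11.01 16.77
    endloop
  endfacet
  facet normal 0.0000 0.0000 1.0000
    outer loop
      vertex 0.00 0.00 16.77
      vertex 13.34 11.01 16.77
      vertex 3.68 11.01 16.77
    endloop
  endfacet
  facet normal 0.0000 0.0000 1.0000
    outer loop
      vertex 0.00 0.00 16.77
      vertex 3.68 11.01 16.77
      vertex 3.68 29.99 16.77
    endloop
  endfacet
  facet normal 0.0000 0.0000 1.0000
    outer loop
      vertex 0.00 0.00 16.77
      vertex 3.68 29.99 16.77
      vertex 0.00 29.99 16.77
    endloop
  endfacet
  facet normal 0.0000 -1.0000 0.0000
    outer loop
      vertex 0.00 0.00 0.00
      vertex 13.34 0.00 0.00
      vertex 13.34 0.00 16.77
    endloop
  endfacet
  facet normal 0.0000 -1.0000 0.0000
    outer loop
      vertex 0.00 0.00 0.00
      vertex 13.34 0.00 16.77
      vertex 0.00 0.00 16.77
    endloop
  endfacet
  facet normal 1.0000 0.0000 0.0000
    outer loop
      vertex 13.34 0.00 0.00
      vertex 13.34 11.01 0.00
      vertex 13.34 11.01 16.77
    endloop
  endfacet
  facet normal 1.0000 0.0000 0.0000
    outer loop
      vertex 13.34 0.00 0.00
      vertex 13.34 11.01 16.77
      vertex 13.34 0.00 16.77
    endloop
  endfacet
  facet normal 0.0000 1.0000 0.0000
    outer loop
      vertex 13.34 11.01 0.00
      vertex 3.68 11.01 0.00
      vertex 3.68 11.01 16.77
    endloop
  endfacet
  facet normal 0.0000 1.0000 0.0000
    outer loop
      vertex 13.34 11.01 0.00
      vertex 3.68 11.01 16.77
      vertex 13.34 11.01 16.77
    endloop
  endfacet
  facet normal 1.0000 0.0000 0.0000
    outer loop
      vertex 3.68 11.01 0.00
      vertex 3.68 29.99 0.00
      vertex 3.68 29.99 16.77
    endloop
  endfacet
  facet normal 1.0000 0.0000 0.0000
    outer loop
      vertex 3.68 11.01 0.00
      vertex 3.68 29.99 16.77
      vertex 3.68 11.01 16.77
    endloop
  endfacet
  facet normal 0.0000 1.0000 0.0000
    outer loop
      vertex 3.68 29.99 0.00
      vertex 0.00 29.99 0.00
      vertex 0.00 29.99 16.77
    endloop
  endfacet
  facet normal 0.0000 1.0000 0.0000
    outer loop
      vertex 3.68 29.99 0.00
      vertex 0.00 29.99 16.77
      vertex 3.68 29.99 16.77
    endloop
  endfacet
  facet normal -1.0000 0.0000 0.0000
    outer loop
      vertex 0.00 29.99 0.00
      vertex 0.00 0.00 0.00
      vertex 0.00 0.00 16.77
    endloop
  endfacet
  facet normal -1.0000 0.0000 0.0000
    outer loop
      vertex 0.00 29.99 0.00
      vertex 0.00 0.00 16.77
      vertex 0.00 29.99 16.77
    endloop
  endfacet
endsolid part

The G0 Z moves step by Δz≈2.40 mm. Every layer's G1 loop is the same polygon, so the solid is a straight extrusion of it from z=0 to z≈16.8. Closing with flat bottom and top caps and triangulating gives 20 facets — an L-shaped prism: outer 13.3 × 30 mm, arm thicknesses ≈ 11 mm (horizontal) and 3.68 mm (vertical), extruded 16.8 mm in z.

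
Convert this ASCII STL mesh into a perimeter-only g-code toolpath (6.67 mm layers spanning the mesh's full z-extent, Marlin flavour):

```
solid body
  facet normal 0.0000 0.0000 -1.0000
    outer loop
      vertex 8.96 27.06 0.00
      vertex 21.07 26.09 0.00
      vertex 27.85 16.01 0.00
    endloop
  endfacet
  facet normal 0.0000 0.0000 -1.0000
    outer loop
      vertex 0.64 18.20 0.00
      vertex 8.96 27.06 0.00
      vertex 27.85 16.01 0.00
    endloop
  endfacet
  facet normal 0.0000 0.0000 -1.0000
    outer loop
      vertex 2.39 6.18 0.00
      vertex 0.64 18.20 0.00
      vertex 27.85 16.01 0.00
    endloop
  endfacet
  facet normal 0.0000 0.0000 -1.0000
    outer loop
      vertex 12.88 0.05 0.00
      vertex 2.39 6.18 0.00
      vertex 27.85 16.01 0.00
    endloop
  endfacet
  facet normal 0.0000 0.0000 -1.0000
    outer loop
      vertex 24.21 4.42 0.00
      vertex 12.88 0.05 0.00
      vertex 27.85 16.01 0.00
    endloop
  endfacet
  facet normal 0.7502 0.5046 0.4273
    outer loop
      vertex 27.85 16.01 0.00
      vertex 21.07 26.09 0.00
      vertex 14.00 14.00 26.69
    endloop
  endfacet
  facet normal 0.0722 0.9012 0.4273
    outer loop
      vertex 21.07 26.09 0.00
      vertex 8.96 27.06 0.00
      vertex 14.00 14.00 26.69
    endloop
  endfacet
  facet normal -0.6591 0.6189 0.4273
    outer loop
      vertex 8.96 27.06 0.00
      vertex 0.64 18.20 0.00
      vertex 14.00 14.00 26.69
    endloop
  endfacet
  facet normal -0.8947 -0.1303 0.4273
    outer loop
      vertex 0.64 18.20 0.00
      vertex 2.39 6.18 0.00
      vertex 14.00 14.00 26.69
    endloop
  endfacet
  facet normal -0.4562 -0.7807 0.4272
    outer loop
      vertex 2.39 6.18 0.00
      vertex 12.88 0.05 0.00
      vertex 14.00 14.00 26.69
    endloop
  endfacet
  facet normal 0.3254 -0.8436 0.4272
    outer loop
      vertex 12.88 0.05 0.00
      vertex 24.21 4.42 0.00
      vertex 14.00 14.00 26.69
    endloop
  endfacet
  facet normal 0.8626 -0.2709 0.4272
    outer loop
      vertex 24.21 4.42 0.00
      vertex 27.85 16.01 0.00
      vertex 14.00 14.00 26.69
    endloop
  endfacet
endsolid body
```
; perimeter-only toolpath
G21 ; units = mm
G90 ; absolute positioning
G28 ; home
; layer 1
G0 Z6.67
G0 X24.39 Y15.51
G1 X19.30 Y23.07
G1 X10.22 Y23.79
G1 X3.98 Y17.15
G1 X5.29 Y8.13
G1 X13.16 Y3.54
G1 X21.66 Y6.81
G1 X24.39 Y15.51
; layer 2
G0 Z13.35
G0 X20.93 Y15.01
G1 X17.54 Y20.05
G1 X11.48 Y20.53
G1 X7.32 Y16.10
G1 X8.20 Y10.09
G1 X13.44 Y7.03
G1 X19.11 Y9.21
G1 X20.93 Y15.01
; layer 3
G0 Z20.02
G0 X17.46 Y14.50
G1 X15.77 Y17.02
G1 X12.74 Y17.27
G1 X10.66 Y15.05
G1 X11.10 Y12.04
G1 X13.72 Y10.51
G1 X16.55 Y11.61
G1 X17.46 Y14.50
M2 ; end

The solid is a regular 7-sided pyramid, base circumscribed radius ≈ 14 mm, apex at z ≈ 26.7 mm. Slicing at Δz = 6.67 mm — 4 equal slices spanning the solid's height, so layer i sits at z = i·h/4 — gives 3 non-empty perimeters. Each is a 7-segment closed polygon; G0 lifts to the layer z and rapids to the start vertex, then G1 traces the edges. The cross-section shrinks linearly with z (the slice at the apex is degenerate and omitted).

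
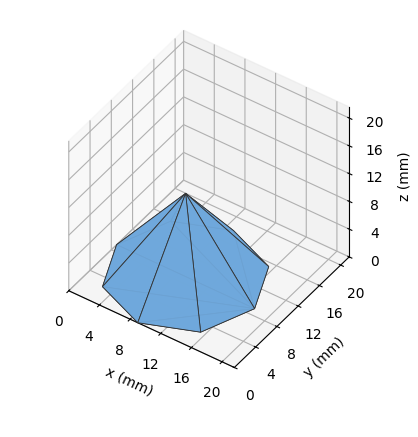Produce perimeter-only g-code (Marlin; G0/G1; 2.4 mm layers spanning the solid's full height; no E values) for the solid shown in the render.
Reading the render: the shape is a regular 8-sided pyramid, base circumscribed radius ≈ 9 mm, apex at z ≈ 12 mm (dimensions read to the nearest mm from the axis ticks). For the g-code, the solid's height is divided into equal slices at the stated Δz and each level perimeter traced with G1 moves after a G0 lift.

; perimeter-only toolpath
G21 ; units = mm
G90 ; absolute positioning
G28 ; home
; layer 1
G0 Z2.4
G0 X16.2 Y9.0
G1 X14.1 Y14.1
G1 X9.0 Y16.2
G1 X3.9 Y14.1
G1 X1.8 Y9.0
G1 X3.9 Y3.9
G1 X9.0 Y1.8
G1 X14.1 Y3.9
G1 X16.2 Y9.0
; layer 2
G0 Z4.8
G0 X14.4 Y9.0
G1 X12.8 Y12.8
G1 X9.0 Y14.4
G1 X5.2 Y12.8
G1 X3.6 Y9.0
G1 X5.2 Y5.2
G1 X9.0 Y3.6
G1 X12.8 Y5.2
G1 X14.4 Y9.0
; layer 3
G0 Z7.2
G0 X12.6 Y9.0
G1 X11.6 Y11.6
G1 X9.0 Y12.6
G1 X6.4 Y11.6
G1 X5.4 Y9.0
G1 X6.4 Y6.4
G1 X9.0 Y5.4
G1 X11.6 Y6.4
G1 X12.6 Y9.0
; layer 4
G0 Z9.6
G0 X10.8 Y9.0
G1 X10.3 Y10.3
G1 X9.0 Y10.8
G1 X7.7 Y10.3
G1 X7.2 Y9.0
G1 X7.7 Y7.7
G1 X9.0 Y7.2
G1 X10.3 Y7.7
G1 X10.8 Y9.0
M2 ; end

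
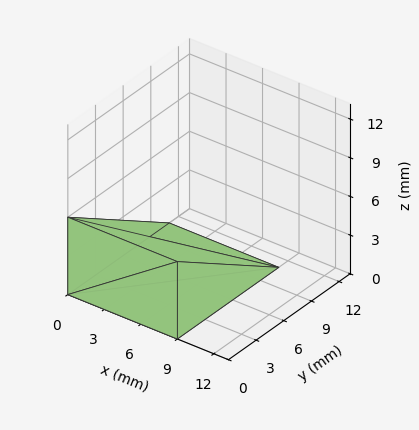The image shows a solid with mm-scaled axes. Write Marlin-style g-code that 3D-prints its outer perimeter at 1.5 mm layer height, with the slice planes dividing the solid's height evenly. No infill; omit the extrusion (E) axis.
Reading the render: the shape is a wedge (ramp): 9 × 11 mm base, rising to 6 mm along the y=0 edge and sloping linearly to z=0 at y=11 (dimensions read to the nearest mm from the axis ticks). For the g-code, the solid's height is divided into equal slices at the stated Δz and each level perimeter traced with G1 moves after a G0 lift.

; perimeter-only toolpath
G21 ; units = mm
G90 ; absolute positioning
G28 ; home
; layer 1
G0 Z1.5
G0 X0.0 Y0.0
G1 X9.0 Y0.0
G1 X9.0 Y8.2
G1 X0.0 Y8.2
G1 X0.0 Y0.0
; layer 2
G0 Z3.0
G0 X0.0 Y0.0
G1 X9.0 Y0.0
G1 X9.0 Y5.5
G1 X0.0 Y5.5
G1 X0.0 Y0.0
; layer 3
G0 Z4.5
G0 X0.0 Y0.0
G1 X9.0 Y0.0
G1 X9.0 Y2.8
G1 X0.0 Y2.8
G1 X0.0 Y0.0
M2 ; end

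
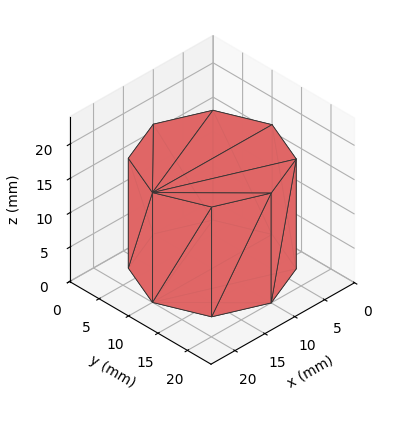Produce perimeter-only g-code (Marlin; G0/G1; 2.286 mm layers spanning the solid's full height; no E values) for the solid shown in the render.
Reading the render: the shape is a regular 8-sided prism (a cylinder approximated with 8 flat sides), circumscribed radius ≈ 10 mm, height ≈ 16 mm (dimensions read to the nearest mm from the axis ticks). For the g-code, the solid's height is divided into equal slices at the stated Δz and each level perimeter traced with G1 moves after a G0 lift.

; perimeter-only toolpath
G21 ; units = mm
G90 ; absolute positioning
G28 ; home
; layer 1
G0 Z2.286
G0 X20.000 Y10.000
G1 X17.071 Y17.071
G1 X10.000 Y20.000
G1 X2.929 Y17.071
G1 X0.000 Y10.000
G1 X2.929 Y2.929
G1 X10.000 Y0.000
G1 X17.071 Y2.929
G1 X20.000 Y10.000
; layer 2
G0 Z4.571
G0 X20.000 Y10.000
G1 X17.071 Y17.071
G1 X10.000 Y20.000
G1 X2.929 Y17.071
G1 X0.000 Y10.000
G1 X2.929 Y2.929
G1 X10.000 Y0.000
G1 X17.071 Y2.929
G1 X20.000 Y10.000
; layer 3
G0 Z6.857
G0 X20.000 Y10.000
G1 X17.071 Y17.071
G1 X10.000 Y20.000
G1 X2.929 Y17.071
G1 X0.000 Y10.000
G1 X2.929 Y2.929
G1 X10.000 Y0.000
G1 X17.071 Y2.929
G1 X20.000 Y10.000
; layer 4
G0 Z9.143
G0 X20.000 Y10.000
G1 X17.071 Y17.071
G1 X10.000 Y20.000
G1 X2.929 Y17.071
G1 X0.000 Y10.000
G1 X2.929 Y2.929
G1 X10.000 Y0.000
G1 X17.071 Y2.929
G1 X20.000 Y10.000
; layer 5
G0 Z11.429
G0 X20.000 Y10.000
G1 X17.071 Y17.071
G1 X10.000 Y20.000
G1 X2.929 Y17.071
G1 X0.000 Y10.000
G1 X2.929 Y2.929
G1 X10.000 Y0.000
G1 X17.071 Y2.929
G1 X20.000 Y10.000
; layer 6
G0 Z13.714
G0 X20.000 Y10.000
G1 X17.071 Y17.071
G1 X10.000 Y20.000
G1 X2.929 Y17.071
G1 X0.000 Y10.000
G1 X2.929 Y2.929
G1 X10.000 Y0.000
G1 X17.071 Y2.929
G1 X20.000 Y10.000
; layer 7
G0 Z16.000
G0 X20.000 Y10.000
G1 X17.071 Y17.071
G1 X10.000 Y20.000
G1 X2.929 Y17.071
G1 X0.000 Y10.000
G1 X2.929 Y2.929
G1 X10.000 Y0.000
G1 X17.071 Y2.929
G1 X20.000 Y10.000
M2 ; end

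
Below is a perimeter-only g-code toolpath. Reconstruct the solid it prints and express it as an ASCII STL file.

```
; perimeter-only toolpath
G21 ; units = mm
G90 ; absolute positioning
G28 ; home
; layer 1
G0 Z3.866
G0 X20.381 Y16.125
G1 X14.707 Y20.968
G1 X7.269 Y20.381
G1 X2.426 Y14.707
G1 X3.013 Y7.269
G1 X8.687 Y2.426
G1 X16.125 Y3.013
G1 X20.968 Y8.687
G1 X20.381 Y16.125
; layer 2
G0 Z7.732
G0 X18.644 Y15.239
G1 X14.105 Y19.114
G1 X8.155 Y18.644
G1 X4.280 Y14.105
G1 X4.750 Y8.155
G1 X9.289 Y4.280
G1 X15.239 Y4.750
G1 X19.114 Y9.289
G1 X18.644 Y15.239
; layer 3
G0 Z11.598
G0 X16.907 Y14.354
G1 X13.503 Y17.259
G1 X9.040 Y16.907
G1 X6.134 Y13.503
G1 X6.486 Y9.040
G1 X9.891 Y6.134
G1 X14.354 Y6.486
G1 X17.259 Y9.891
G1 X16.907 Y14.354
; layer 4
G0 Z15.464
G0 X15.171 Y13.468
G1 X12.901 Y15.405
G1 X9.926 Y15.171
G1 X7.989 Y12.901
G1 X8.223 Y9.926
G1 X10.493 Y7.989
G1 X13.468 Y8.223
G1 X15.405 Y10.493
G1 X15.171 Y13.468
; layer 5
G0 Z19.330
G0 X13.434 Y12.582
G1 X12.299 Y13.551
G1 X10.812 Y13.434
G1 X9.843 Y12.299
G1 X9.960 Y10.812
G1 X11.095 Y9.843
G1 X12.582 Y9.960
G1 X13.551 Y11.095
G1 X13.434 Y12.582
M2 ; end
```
solid part
  facet normal 0.0000 0.0000 -1.0000
    outer loop
      vertex 6.384 22.118 0.000
      vertex 15.309 22.822 0.000
      vertex 22.118 17.010 0.000
    endloop
  endfacet
  facet normal 0.0000 0.0000 -1.0000
    outer loop
      vertex 0.572 15.309 0.000
      vertex 6.384 22.118 0.000
      vertex 22.118 17.010 0.000
    endloop
  endfacet
  facet normal 0.0000 0.0000 -1.0000
    outer loop
      vertex 1.276 6.384 0.000
      vertex 0.572 15.309 0.000
      vertex 22.118 17.010 0.000
    endloop
  endfacet
  facet normal 0.0000 0.0000 -1.0000
    outer loop
      vertex 8.085 0.572 0.000
      vertex 1.276 6.384 0.000
      vertex 22.118 17.010 0.000
    endloop
  endfacet
  facet normal 0.0000 0.0000 -1.0000
    outer loop
      vertex 17.010 1.276 0.000
      vertex 8.085 0.572 0.000
      vertex 22.118 17.010 0.000
    endloop
  endfacet
  facet normal 0.0000 0.0000 -1.0000
    outer loop
      vertex 22.822 8.085 0.000
      vertex 17.010 1.276 0.000
      vertex 22.118 17.010 0.000
    endloop
  endfacet
  facet normal 0.5885 0.6894 0.4223
    outer loop
      vertex 22.118 17.010 0.000
      vertex 15.309 22.822 0.000
      vertex 11.697 11.697 23.196
    endloop
  endfacet
  facet normal -0.0713 0.9036 0.4223
    outer loop
      vertex 15.309 22.822 0.000
      vertex 6.384 22.118 0.000
      vertex 11.697 11.697 23.196
    endloop
  endfacet
  facet normal -0.6894 0.5885 0.4223
    outer loop
      vertex 6.384 22.118 0.000
      vertex 0.572 15.309 0.000
      vertex 11.697 11.697 23.196
    endloop
  endfacet
  facet normal -0.9036 -0.0713 0.4223
    outer loop
      vertex 0.572 15.309 0.000
      vertex 1.276 6.384 0.000
      vertex 11.697 11.697 23.196
    endloop
  endfacet
  facet normal -0.5885 -0.6894 0.4223
    outer loop
      vertex 1.276 6.384 0.000
      vertex 8.085 0.572 0.000
      vertex 11.697 11.697 23.196
    endloop
  endfacet
  facet normal 0.0713 -0.9036 0.4223
    outer loop
      vertex 8.085 0.572 0.000
      vertex 17.010 1.276 0.000
      vertex 11.697 11.697 23.196
    endloop
  endfacet
  facet normal 0.6894 -0.5885 0.4223
    outer loop
      vertex 17.010 1.276 0.000
      vertex 22.822 8.085 0.000
      vertex 11.697 11.697 23.196
    endloop
  endfacet
  facet normal 0.9036 0.0713 0.4223
    outer loop
      vertex 22.822 8.085 0.000
      vertex 22.118 17.010 0.000
      vertex 11.697 11.697 23.196
    endloop
  endfacet
endsolid part

The G0 Z moves step by Δz≈3.866 mm. The G1 loops shrink linearly with z, so the solid tapers from its base footprint up to z≈23.2. Closing with a flat bottom cap and the tapered top and triangulating gives 14 facets — a regular 8-sided pyramid, base circumscribed radius ≈ 11.7 mm, apex at z ≈ 23.2 mm.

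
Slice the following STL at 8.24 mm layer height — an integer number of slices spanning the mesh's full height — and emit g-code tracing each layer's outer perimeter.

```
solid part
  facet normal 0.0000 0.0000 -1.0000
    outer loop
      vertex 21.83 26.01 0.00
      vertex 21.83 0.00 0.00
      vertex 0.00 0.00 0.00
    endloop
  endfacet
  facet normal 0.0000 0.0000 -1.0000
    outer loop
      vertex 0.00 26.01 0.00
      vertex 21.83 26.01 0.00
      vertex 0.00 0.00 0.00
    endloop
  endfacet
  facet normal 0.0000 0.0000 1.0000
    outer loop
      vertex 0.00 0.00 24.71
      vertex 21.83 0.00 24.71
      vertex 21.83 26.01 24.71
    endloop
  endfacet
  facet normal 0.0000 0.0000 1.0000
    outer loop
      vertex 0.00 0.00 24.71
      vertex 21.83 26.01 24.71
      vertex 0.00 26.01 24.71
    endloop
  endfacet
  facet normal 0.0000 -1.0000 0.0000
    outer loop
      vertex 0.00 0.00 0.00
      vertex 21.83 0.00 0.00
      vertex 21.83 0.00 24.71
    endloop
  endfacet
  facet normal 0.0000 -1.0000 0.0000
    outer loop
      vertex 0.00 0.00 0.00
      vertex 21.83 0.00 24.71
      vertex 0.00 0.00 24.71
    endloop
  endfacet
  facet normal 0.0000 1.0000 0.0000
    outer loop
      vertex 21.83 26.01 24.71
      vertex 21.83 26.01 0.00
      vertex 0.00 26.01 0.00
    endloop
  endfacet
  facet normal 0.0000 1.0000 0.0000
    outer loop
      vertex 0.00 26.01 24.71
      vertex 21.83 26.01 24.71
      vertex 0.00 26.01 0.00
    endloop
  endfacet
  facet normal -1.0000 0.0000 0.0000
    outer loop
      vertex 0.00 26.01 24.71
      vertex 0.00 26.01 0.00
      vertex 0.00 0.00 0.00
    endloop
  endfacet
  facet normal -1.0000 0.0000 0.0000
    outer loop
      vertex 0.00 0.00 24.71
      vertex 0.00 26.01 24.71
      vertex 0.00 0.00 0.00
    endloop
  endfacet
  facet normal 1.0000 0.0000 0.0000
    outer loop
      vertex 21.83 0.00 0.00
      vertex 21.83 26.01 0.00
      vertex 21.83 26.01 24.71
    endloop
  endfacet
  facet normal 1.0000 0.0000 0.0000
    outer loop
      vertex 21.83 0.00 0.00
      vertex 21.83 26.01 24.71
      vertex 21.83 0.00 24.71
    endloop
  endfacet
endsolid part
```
; perimeter-only toolpath
G21 ; units = mm
G90 ; absolute positioning
G28 ; home
; layer 1
G0 Z8.24
G0 X0.00 Y0.00
G1 X21.83 Y0.00
G1 X21.83 Y26.01
G1 X0.00 Y26.01
G1 X0.00 Y0.00
; layer 2
G0 Z16.47
G0 X0.00 Y0.00
G1 X21.83 Y0.00
G1 X21.83 Y26.01
G1 X0.00 Y26.01
G1 X0.00 Y0.00
; layer 3
G0 Z24.71
G0 X0.00 Y0.00
G1 X21.83 Y0.00
G1 X21.83 Y26.01
G1 X0.00 Y26.01
G1 X0.00 Y0.00
M2 ; end

The solid is a rectangular box, roughly 21.8 × 26 mm footprint and 24.7 mm tall. Slicing at Δz = 8.24 mm — 3 equal slices spanning the solid's height, so layer i sits at z = i·h/3 — gives 3 non-empty perimeters. Each is a 4-segment closed polygon; G0 lifts to the layer z and rapids to the start vertex, then G1 traces the edges.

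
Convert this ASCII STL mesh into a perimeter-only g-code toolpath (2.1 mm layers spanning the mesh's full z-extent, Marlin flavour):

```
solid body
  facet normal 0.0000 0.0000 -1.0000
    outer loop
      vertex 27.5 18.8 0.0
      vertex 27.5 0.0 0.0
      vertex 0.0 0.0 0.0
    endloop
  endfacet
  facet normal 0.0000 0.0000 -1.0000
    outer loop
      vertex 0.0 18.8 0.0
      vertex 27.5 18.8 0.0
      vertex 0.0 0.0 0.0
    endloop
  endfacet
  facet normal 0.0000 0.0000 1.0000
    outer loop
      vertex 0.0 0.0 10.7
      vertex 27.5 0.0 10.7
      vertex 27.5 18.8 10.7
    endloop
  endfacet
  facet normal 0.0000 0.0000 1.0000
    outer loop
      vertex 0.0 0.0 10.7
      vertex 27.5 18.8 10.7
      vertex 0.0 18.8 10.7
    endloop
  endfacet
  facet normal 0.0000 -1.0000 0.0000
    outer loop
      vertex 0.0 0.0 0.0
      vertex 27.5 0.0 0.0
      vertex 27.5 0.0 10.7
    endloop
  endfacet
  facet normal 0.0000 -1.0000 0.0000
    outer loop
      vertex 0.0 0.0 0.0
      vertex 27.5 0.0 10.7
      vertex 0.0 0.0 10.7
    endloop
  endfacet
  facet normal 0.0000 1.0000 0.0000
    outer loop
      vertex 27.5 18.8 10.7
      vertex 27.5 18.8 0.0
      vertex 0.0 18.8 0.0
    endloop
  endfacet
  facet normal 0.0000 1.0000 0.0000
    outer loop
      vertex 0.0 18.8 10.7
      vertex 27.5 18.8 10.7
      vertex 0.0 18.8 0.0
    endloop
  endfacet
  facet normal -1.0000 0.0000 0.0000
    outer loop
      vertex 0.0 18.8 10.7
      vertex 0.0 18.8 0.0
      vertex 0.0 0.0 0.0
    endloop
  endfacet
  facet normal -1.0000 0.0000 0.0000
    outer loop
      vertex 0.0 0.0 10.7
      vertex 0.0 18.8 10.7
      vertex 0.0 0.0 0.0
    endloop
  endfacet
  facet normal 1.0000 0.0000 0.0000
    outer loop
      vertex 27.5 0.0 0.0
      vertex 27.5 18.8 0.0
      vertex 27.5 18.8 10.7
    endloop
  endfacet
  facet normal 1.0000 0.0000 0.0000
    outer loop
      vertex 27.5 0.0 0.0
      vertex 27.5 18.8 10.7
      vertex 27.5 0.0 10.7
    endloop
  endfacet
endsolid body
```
; perimeter-only toolpath
G21 ; units = mm
G90 ; absolute positioning
G28 ; home
; layer 1
G0 Z2.1
G0 X0.0 Y0.0
G1 X27.5 Y0.0
G1 X27.5 Y18.8
G1 X0.0 Y18.8
G1 X0.0 Y0.0
; layer 2
G0 Z4.3
G0 X0.0 Y0.0
G1 X27.5 Y0.0
G1 X27.5 Y18.8
G1 X0.0 Y18.8
G1 X0.0 Y0.0
; layer 3
G0 Z6.4
G0 X0.0 Y0.0
G1 X27.5 Y0.0
G1 X27.5 Y18.8
G1 X0.0 Y18.8
G1 X0.0 Y0.0
; layer 4
G0 Z8.6
G0 X0.0 Y0.0
G1 X27.5 Y0.0
G1 X27.5 Y18.8
G1 X0.0 Y18.8
G1 X0.0 Y0.0
; layer 5
G0 Z10.7
G0 X0.0 Y0.0
G1 X27.5 Y0.0
G1 X27.5 Y18.8
G1 X0.0 Y18.8
G1 X0.0 Y0.0
M2 ; end

The solid is a rectangular box, roughly 27.5 × 18.8 mm footprint and 10.7 mm tall. Slicing at Δz = 2.1 mm — 5 equal slices spanning the solid's height, so layer i sits at z = i·h/5 — gives 5 non-empty perimeters. Each is a 4-segment closed polygon; G0 lifts to the layer z and rapids to the start vertex, then G1 traces the edges.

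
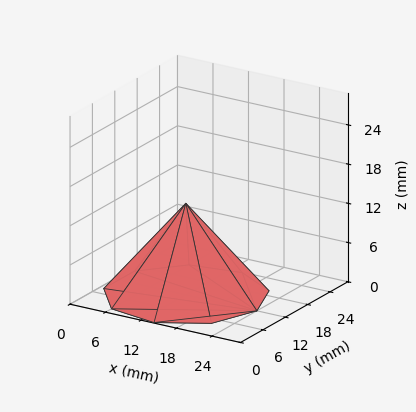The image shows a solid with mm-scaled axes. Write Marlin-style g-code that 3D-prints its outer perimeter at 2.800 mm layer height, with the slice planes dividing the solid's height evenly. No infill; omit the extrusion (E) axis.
Reading the render: the shape is a regular 9-sided pyramid, base circumscribed radius ≈ 12 mm, apex at z ≈ 14 mm (dimensions read to the nearest mm from the axis ticks). For the g-code, the solid's height is divided into equal slices at the stated Δz and each level perimeter traced with G1 moves after a G0 lift.

; perimeter-only toolpath
G21 ; units = mm
G90 ; absolute positioning
G28 ; home
; layer 1
G0 Z2.800
G0 X21.600 Y12.000
G1 X19.354 Y18.170
G1 X13.667 Y21.454
G1 X7.200 Y20.314
G1 X2.979 Y15.283
G1 X2.979 Y8.717
G1 X7.200 Y3.686
G1 X13.667 Y2.546
G1 X19.354 Y5.830
G1 X21.600 Y12.000
; layer 2
G0 Z5.600
G0 X19.200 Y12.000
G1 X17.516 Y16.628
G1 X13.250 Y19.091
G1 X8.400 Y18.235
G1 X5.234 Y14.462
G1 X5.234 Y9.538
G1 X8.400 Y5.765
G1 X13.250 Y4.909
G1 X17.516 Y7.372
G1 X19.200 Y12.000
; layer 3
G0 Z8.400
G0 X16.800 Y12.000
G1 X15.677 Y15.085
G1 X12.834 Y16.727
G1 X9.600 Y16.157
G1 X7.490 Y13.642
G1 X7.490 Y10.358
G1 X9.600 Y7.843
G1 X12.834 Y7.273
G1 X15.677 Y8.915
G1 X16.800 Y12.000
; layer 4
G0 Z11.200
G0 X14.400 Y12.000
G1 X13.839 Y13.543
G1 X12.417 Y14.364
G1 X10.800 Y14.078
G1 X9.745 Y12.821
G1 X9.745 Y11.179
G1 X10.800 Y9.922
G1 X12.417 Y9.636
G1 X13.839 Y10.457
G1 X14.400 Y12.000
M2 ; end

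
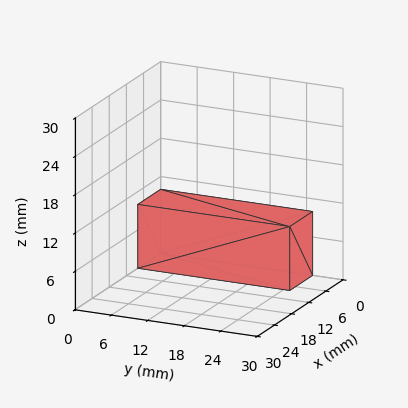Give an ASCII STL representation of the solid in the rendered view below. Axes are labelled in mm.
Reading the render: the shape is a rectangular box, roughly 8 × 25 mm footprint and 10 mm tall (dimensions read to the nearest mm from the axis ticks). For the STL, each face is triangulated and given an outward normal.

solid part
  facet normal 0.0000 0.0000 -1.0000
    outer loop
      vertex 8.000 25.000 0.000
      vertex 8.000 0.000 0.000
      vertex 0.000 0.000 0.000
    endloop
  endfacet
  facet normal 0.0000 0.0000 -1.0000
    outer loop
      vertex 0.000 25.000 0.000
      vertex 8.000 25.000 0.000
      vertex 0.000 0.000 0.000
    endloop
  endfacet
  facet normal 0.0000 0.0000 1.0000
    outer loop
      vertex 0.000 0.000 10.000
      vertex 8.000 0.000 10.000
      vertex 8.000 25.000 10.000
    endloop
  endfacet
  facet normal 0.0000 0.0000 1.0000
    outer loop
      vertex 0.000 0.000 10.000
      vertex 8.000 25.000 10.000
      vertex 0.000 25.000 10.000
    endloop
  endfacet
  facet normal 0.0000 -1.0000 0.0000
    outer loop
      vertex 0.000 0.000 0.000
      vertex 8.000 0.000 0.000
      vertex 8.000 0.000 10.000
    endloop
  endfacet
  facet normal 0.0000 -1.0000 0.0000
    outer loop
      vertex 0.000 0.000 0.000
      vertex 8.000 0.000 10.000
      vertex 0.000 0.000 10.000
    endloop
  endfacet
  facet normal 0.0000 1.0000 0.0000
    outer loop
      vertex 8.000 25.000 10.000
      vertex 8.000 25.000 0.000
      vertex 0.000 25.000 0.000
    endloop
  endfacet
  facet normal 0.0000 1.0000 0.0000
    outer loop
      vertex 0.000 25.000 10.000
      vertex 8.000 25.000 10.000
      vertex 0.000 25.000 0.000
    endloop
  endfacet
  facet normal -1.0000 0.0000 0.0000
    outer loop
      vertex 0.000 25.000 10.000
      vertex 0.000 25.000 0.000
      vertex 0.000 0.000 0.000
    endloop
  endfacet
  facet normal -1.0000 0.0000 0.0000
    outer loop
      vertex 0.000 0.000 10.000
      vertex 0.000 25.000 10.000
      vertex 0.000 0.000 0.000
    endloop
  endfacet
  facet normal 1.0000 0.0000 0.0000
    outer loop
      vertex 8.000 0.000 0.000
      vertex 8.000 25.000 0.000
      vertex 8.000 25.000 10.000
    endloop
  endfacet
  facet normal 1.0000 0.0000 0.0000
    outer loop
      vertex 8.000 0.000 0.000
      vertex 8.000 25.000 10.000
      vertex 8.000 0.000 10.000
    endloop
  endfacet
endsolid part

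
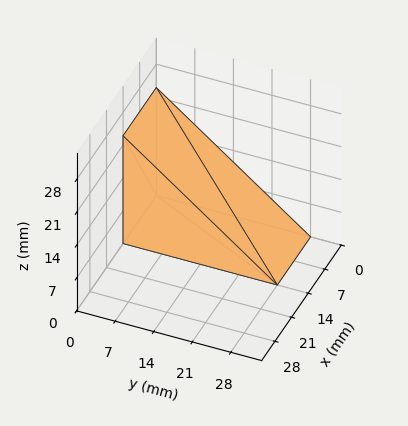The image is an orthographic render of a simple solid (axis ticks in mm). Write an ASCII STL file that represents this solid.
Reading the render: the shape is a wedge (ramp): 14 × 28 mm base, rising to 23 mm along the y=0 edge and sloping linearly to z=0 at y=28 (dimensions read to the nearest mm from the axis ticks). For the STL, each face is triangulated and given an outward normal.

solid part
  facet normal 0.0000 0.0000 -1.0000
    outer loop
      vertex 14.00 28.00 0.00
      vertex 14.00 0.00 0.00
      vertex 0.00 0.00 0.00
    endloop
  endfacet
  facet normal 0.0000 0.0000 -1.0000
    outer loop
      vertex 0.00 28.00 0.00
      vertex 14.00 28.00 0.00
      vertex 0.00 0.00 0.00
    endloop
  endfacet
  facet normal 0.0000 -1.0000 0.0000
    outer loop
      vertex 0.00 0.00 0.00
      vertex 14.00 0.00 0.00
      vertex 14.00 0.00 23.00
    endloop
  endfacet
  facet normal 0.0000 -1.0000 0.0000
    outer loop
      vertex 0.00 0.00 0.00
      vertex 14.00 0.00 23.00
      vertex 0.00 0.00 23.00
    endloop
  endfacet
  facet normal 0.0000 0.6347 0.7727
    outer loop
      vertex 0.00 0.00 23.00
      vertex 14.00 0.00 23.00
      vertex 14.00 28.00 0.00
    endloop
  endfacet
  facet normal 0.0000 0.6347 0.7727
    outer loop
      vertex 0.00 0.00 23.00
      vertex 14.00 28.00 0.00
      vertex 0.00 28.00 0.00
    endloop
  endfacet
  facet normal -1.0000 0.0000 0.0000
    outer loop
      vertex 0.00 0.00 23.00
      vertex 0.00 28.00 0.00
      vertex 0.00 0.00 0.00
    endloop
  endfacet
  facet normal 1.0000 0.0000 0.0000
    outer loop
      vertex 14.00 0.00 0.00
      vertex 14.00 28.00 0.00
      vertex 14.00 0.00 23.00
    endloop
  endfacet
endsolid part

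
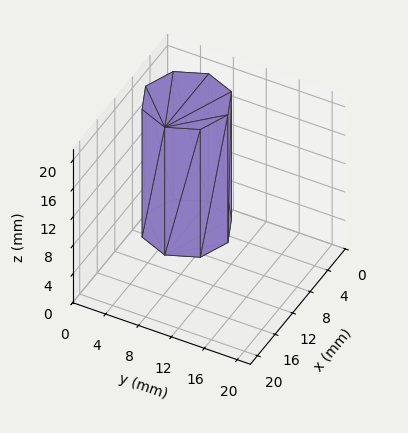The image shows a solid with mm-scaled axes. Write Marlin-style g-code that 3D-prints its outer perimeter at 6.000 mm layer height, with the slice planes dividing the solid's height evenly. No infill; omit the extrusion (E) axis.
Reading the render: the shape is a regular 8-sided prism (a cylinder approximated with 8 flat sides), circumscribed radius ≈ 5 mm, height ≈ 18 mm (dimensions read to the nearest mm from the axis ticks). For the g-code, the solid's height is divided into equal slices at the stated Δz and each level perimeter traced with G1 moves after a G0 lift.

; perimeter-only toolpath
G21 ; units = mm
G90 ; absolute positioning
G28 ; home
; layer 1
G0 Z6.000
G0 X10.000 Y5.000
G1 X8.536 Y8.536
G1 X5.000 Y10.000
G1 X1.464 Y8.536
G1 X0.000 Y5.000
G1 X1.464 Y1.464
G1 X5.000 Y0.000
G1 X8.536 Y1.464
G1 X10.000 Y5.000
; layer 2
G0 Z12.000
G0 X10.000 Y5.000
G1 X8.536 Y8.536
G1 X5.000 Y10.000
G1 X1.464 Y8.536
G1 X0.000 Y5.000
G1 X1.464 Y1.464
G1 X5.000 Y0.000
G1 X8.536 Y1.464
G1 X10.000 Y5.000
; layer 3
G0 Z18.000
G0 X10.000 Y5.000
G1 X8.536 Y8.536
G1 X5.000 Y10.000
G1 X1.464 Y8.536
G1 X0.000 Y5.000
G1 X1.464 Y1.464
G1 X5.000 Y0.000
G1 X8.536 Y1.464
G1 X10.000 Y5.000
M2 ; end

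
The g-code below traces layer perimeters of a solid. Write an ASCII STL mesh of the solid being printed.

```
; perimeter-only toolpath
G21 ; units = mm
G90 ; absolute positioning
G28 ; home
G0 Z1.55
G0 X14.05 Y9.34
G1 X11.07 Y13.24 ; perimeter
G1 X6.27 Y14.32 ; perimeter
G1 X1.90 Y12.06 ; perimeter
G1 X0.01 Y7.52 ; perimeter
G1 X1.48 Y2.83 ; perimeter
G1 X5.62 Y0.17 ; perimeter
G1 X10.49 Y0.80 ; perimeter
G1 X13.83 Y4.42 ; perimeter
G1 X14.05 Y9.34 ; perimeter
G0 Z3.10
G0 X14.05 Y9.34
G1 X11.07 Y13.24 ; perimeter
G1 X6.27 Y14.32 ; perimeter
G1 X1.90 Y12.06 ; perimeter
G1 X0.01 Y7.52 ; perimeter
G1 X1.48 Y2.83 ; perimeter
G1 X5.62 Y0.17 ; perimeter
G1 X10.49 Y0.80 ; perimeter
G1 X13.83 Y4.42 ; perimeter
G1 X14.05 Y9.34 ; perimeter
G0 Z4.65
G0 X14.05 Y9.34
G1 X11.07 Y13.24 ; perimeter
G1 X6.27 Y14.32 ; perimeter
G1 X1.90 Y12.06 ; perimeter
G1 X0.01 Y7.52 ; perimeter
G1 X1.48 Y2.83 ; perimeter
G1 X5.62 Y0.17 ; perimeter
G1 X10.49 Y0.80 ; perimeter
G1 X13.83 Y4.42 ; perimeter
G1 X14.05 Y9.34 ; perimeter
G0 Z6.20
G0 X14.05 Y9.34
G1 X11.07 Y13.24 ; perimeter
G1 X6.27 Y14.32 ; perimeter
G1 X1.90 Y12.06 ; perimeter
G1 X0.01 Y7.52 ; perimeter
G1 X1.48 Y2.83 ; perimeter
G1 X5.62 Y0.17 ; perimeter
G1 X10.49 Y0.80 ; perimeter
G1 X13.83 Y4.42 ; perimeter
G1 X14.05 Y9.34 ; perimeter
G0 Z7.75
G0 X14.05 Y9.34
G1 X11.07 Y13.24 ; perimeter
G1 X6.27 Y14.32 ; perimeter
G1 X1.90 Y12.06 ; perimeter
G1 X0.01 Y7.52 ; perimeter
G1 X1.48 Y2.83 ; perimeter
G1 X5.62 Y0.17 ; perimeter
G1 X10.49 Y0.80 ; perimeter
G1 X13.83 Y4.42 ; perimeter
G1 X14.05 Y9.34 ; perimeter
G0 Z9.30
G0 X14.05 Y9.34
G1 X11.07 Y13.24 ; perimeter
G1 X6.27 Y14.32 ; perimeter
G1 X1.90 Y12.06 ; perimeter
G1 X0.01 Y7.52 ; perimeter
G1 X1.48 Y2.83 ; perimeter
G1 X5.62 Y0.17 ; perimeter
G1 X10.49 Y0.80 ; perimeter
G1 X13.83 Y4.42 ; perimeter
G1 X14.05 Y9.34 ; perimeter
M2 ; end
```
solid part
  facet normal 0.0000 0.0000 -1.0000
    outer loop
      vertex 6.27 14.32 0.00
      vertex 11.07 13.24 0.00
      vertex 14.05 9.34 0.00
    endloop
  endfacet
  facet normal 0.0000 0.0000 -1.0000
    outer loop
      vertex 1.90 12.06 0.00
      vertex 6.27 14.32 0.00
      vertex 14.05 9.34 0.00
    endloop
  endfacet
  facet normal 0.0000 0.0000 -1.0000
    outer loop
      vertex 0.01 7.52 0.00
      vertex 1.90 12.06 0.00
      vertex 14.05 9.34 0.00
    endloop
  endfacet
  facet normal 0.0000 0.0000 -1.0000
    outer loop
      vertex 1.48 2.83 0.00
      vertex 0.01 7.52 0.00
      vertex 14.05 9.34 0.00
    endloop
  endfacet
  facet normal 0.0000 0.0000 -1.0000
    outer loop
      vertex 5.62 0.17 0.00
      vertex 1.48 2.83 0.00
      vertex 14.05 9.34 0.00
    endloop
  endfacet
  facet normal 0.0000 0.0000 -1.0000
    outer loop
      vertex 10.49 0.80 0.00
      vertex 5.62 0.17 0.00
      vertex 14.05 9.34 0.00
    endloop
  endfacet
  facet normal 0.0000 0.0000 -1.0000
    outer loop
      vertex 13.83 4.42 0.00
      vertex 10.49 0.80 0.00
      vertex 14.05 9.34 0.00
    endloop
  endfacet
  facet normal 0.0000 0.0000 1.0000
    outer loop
      vertex 14.05 9.34 9.30
      vertex 11.07 13.24 9.30
      vertex 6.27 14.32 9.30
    endloop
  endfacet
  facet normal 0.0000 0.0000 1.0000
    outer loop
      vertex 14.05 9.34 9.30
      vertex 6.27 14.32 9.30
      vertex 1.90 12.06 9.30
    endloop
  endfacet
  facet normal 0.0000 0.0000 1.0000
    outer loop
      vertex 14.05 9.34 9.30
      vertex 1.90 12.06 9.30
      vertex 0.01 7.52 9.30
    endloop
  endfacet
  facet normal 0.0000 0.0000 1.0000
    outer loop
      vertex 14.05 9.34 9.30
      vertex 0.01 7.52 9.30
      vertex 1.48 2.83 9.30
    endloop
  endfacet
  facet normal 0.0000 0.0000 1.0000
    outer loop
      vertex 14.05 9.34 9.30
      vertex 1.48 2.83 9.30
      vertex 5.62 0.17 9.30
    endloop
  endfacet
  facet normal 0.0000 0.0000 1.0000
    outer loop
      vertex 14.05 9.34 9.30
      vertex 5.62 0.17 9.30
      vertex 10.49 0.80 9.30
    endloop
  endfacet
  facet normal 0.0000 0.0000 1.0000
    outer loop
      vertex 14.05 9.34 9.30
      vertex 10.49 0.80 9.30
      vertex 13.83 4.42 9.30
    endloop
  endfacet
  facet normal 0.7946 0.6071 0.0000
    outer loop
      vertex 14.05 9.34 0.00
      vertex 11.07 13.24 0.00
      vertex 11.07 13.24 9.30
    endloop
  endfacet
  facet normal 0.7946 0.6071 0.0000
    outer loop
      vertex 14.05 9.34 0.00
      vertex 11.07 13.24 9.30
      vertex 14.05 9.34 9.30
    endloop
  endfacet
  facet normal 0.2195 0.9756 0.0000
    outer loop
      vertex 11.07 13.24 0.00
      vertex 6.27 14.32 0.00
      vertex 6.27 14.32 9.30
    endloop
  endfacet
  facet normal 0.2195 0.9756 0.0000
    outer loop
      vertex 11.07 13.24 0.00
      vertex 6.27 14.32 9.30
      vertex 11.07 13.24 9.30
    endloop
  endfacet
  facet normal -0.4594 0.8882 0.0000
    outer loop
      vertex 6.27 14.32 0.00
      vertex 1.90 12.06 0.00
      vertex 1.90 12.06 9.30
    endloop
  endfacet
  facet normal -0.4594 0.8882 0.0000
    outer loop
      vertex 6.27 14.32 0.00
      vertex 1.90 12.06 9.30
      vertex 6.27 14.32 9.30
    endloop
  endfacet
  facet normal -0.9232 0.3843 0.0000
    outer loop
      vertex 1.90 12.06 0.00
      vertex 0.01 7.52 0.00
      vertex 0.01 7.52 9.30
    endloop
  endfacet
  facet normal -0.9232 0.3843 0.0000
    outer loop
      vertex 1.90 12.06 0.00
      vertex 0.01 7.52 9.30
      vertex 1.90 12.06 9.30
    endloop
  endfacet
  facet normal -0.9542 -0.2991 0.0000
    outer loop
      vertex 0.01 7.52 0.00
      vertex 1.48 2.83 0.00
      vertex 1.48 2.83 9.30
    endloop
  endfacet
  facet normal -0.9542 -0.2991 0.0000
    outer loop
      vertex 0.01 7.52 0.00
      vertex 1.48 2.83 9.30
      vertex 0.01 7.52 9.30
    endloop
  endfacet
  facet normal -0.5406 -0.8413 0.0000
    outer loop
      vertex 1.48 2.83 0.00
      vertex 5.62 0.17 0.00
      vertex 5.62 0.17 9.30
    endloop
  endfacet
  facet normal -0.5406 -0.8413 0.0000
    outer loop
      vertex 1.48 2.83 0.00
      vertex 5.62 0.17 9.30
      vertex 1.48 2.83 9.30
    endloop
  endfacet
  facet normal 0.1283 -0.9917 0.0000
    outer loop
      vertex 5.62 0.17 0.00
      vertex 10.49 0.80 0.00
      vertex 10.49 0.80 9.30
    endloop
  endfacet
  facet normal 0.1283 -0.9917 0.0000
    outer loop
      vertex 5.62 0.17 0.00
      vertex 10.49 0.80 9.30
      vertex 5.62 0.17 9.30
    endloop
  endfacet
  facet normal 0.7350 -0.6781 0.0000
    outer loop
      vertex 10.49 0.80 0.00
      vertex 13.83 4.42 0.00
      vertex 13.83 4.42 9.30
    endloop
  endfacet
  facet normal 0.7350 -0.6781 0.0000
    outer loop
      vertex 10.49 0.80 0.00
      vertex 13.83 4.42 9.30
      vertex 10.49 0.80 9.30
    endloop
  endfacet
  facet normal 0.9990 -0.0447 0.0000
    outer loop
      vertex 13.83 4.42 0.00
      vertex 14.05 9.34 0.00
      vertex 14.05 9.34 9.30
    endloop
  endfacet
  facet normal 0.9990 -0.0447 0.0000
    outer loop
      vertex 13.83 4.42 0.00
      vertex 14.05 9.34 9.30
      vertex 13.83 4.42 9.30
    endloop
  endfacet
endsolid part

The G0 Z moves step by Δz≈1.55 mm. Every layer's G1 loop is the same polygon, so the solid is a straight extrusion of it from z=0 to z≈9.3. Closing with flat bottom and top caps and triangulating gives 32 facets — a regular 9-sided prism (a cylinder approximated with 9 flat sides), circumscribed radius ≈ 7.19 mm, height ≈ 9.3 mm.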